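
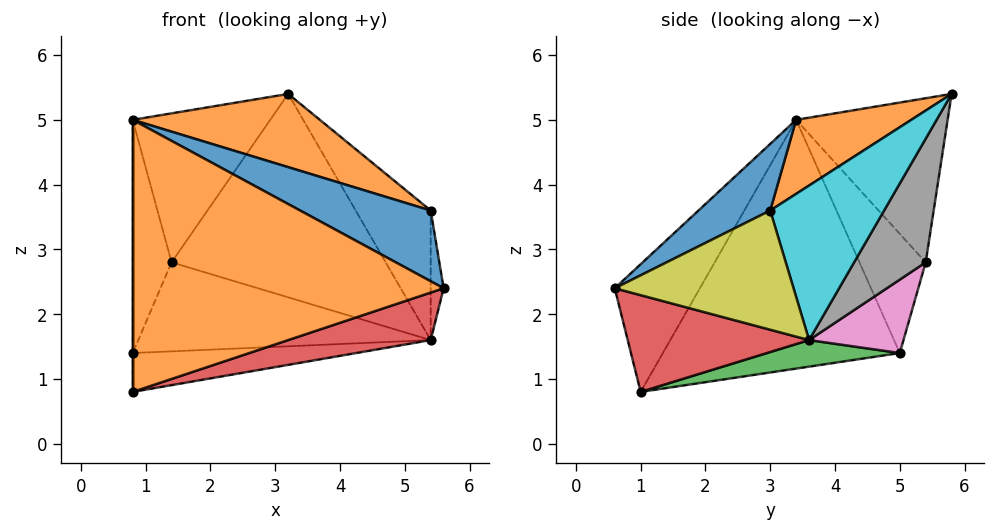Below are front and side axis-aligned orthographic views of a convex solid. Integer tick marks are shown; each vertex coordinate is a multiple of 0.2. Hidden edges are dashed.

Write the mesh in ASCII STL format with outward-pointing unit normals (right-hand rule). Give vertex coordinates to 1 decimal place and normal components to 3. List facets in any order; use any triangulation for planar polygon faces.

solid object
 facet normal -1.000 0.000 0.000
  outer loop
   vertex 0.8 3.4 5.0
   vertex 0.8 5.0 1.4
   vertex 0.8 1.0 0.8
  endloop
 endfacet
 facet normal -0.231 -0.845 0.483
  outer loop
   vertex 0.8 3.4 5.0
   vertex 0.8 1.0 0.8
   vertex 5.6 0.6 2.4
  endloop
 endfacet
 facet normal 0.088 0.148 -0.985
  outer loop
   vertex 5.4 3.6 1.6
   vertex 0.8 1.0 0.8
   vertex 0.8 5.0 1.4
  endloop
 endfacet
 facet normal 0.291 -0.228 -0.929
  outer loop
   vertex 5.4 3.6 1.6
   vertex 5.6 0.6 2.4
   vertex 0.8 1.0 0.8
  endloop
 endfacet
 facet normal -0.841 0.494 0.219
  outer loop
   vertex 1.4 5.4 2.8
   vertex 0.8 5.0 1.4
   vertex 0.8 3.4 5.0
  endloop
 endfacet
 facet normal -0.685 0.622 0.379
  outer loop
   vertex 1.4 5.4 2.8
   vertex 0.8 3.4 5.0
   vertex 3.2 5.8 5.4
  endloop
 endfacet
 facet normal 0.285 0.883 -0.374
  outer loop
   vertex 1.4 5.4 2.8
   vertex 5.4 3.6 1.6
   vertex 0.8 5.0 1.4
  endloop
 endfacet
 facet normal 0.298 0.891 -0.343
  outer loop
   vertex 1.4 5.4 2.8
   vertex 3.2 5.8 5.4
   vertex 5.4 3.6 1.6
  endloop
 endfacet
 facet normal 0.997 0.072 0.022
  outer loop
   vertex 5.4 3.0 3.6
   vertex 5.6 0.6 2.4
   vertex 5.4 3.6 1.6
  endloop
 endfacet
 facet normal 0.824 0.543 0.163
  outer loop
   vertex 5.4 3.0 3.6
   vertex 5.4 3.6 1.6
   vertex 3.2 5.8 5.4
  endloop
 endfacet
 facet normal 0.231 -0.420 0.878
  outer loop
   vertex 5.4 3.0 3.6
   vertex 0.8 3.4 5.0
   vertex 5.6 0.6 2.4
  endloop
 endfacet
 facet normal 0.238 -0.386 0.891
  outer loop
   vertex 5.4 3.0 3.6
   vertex 3.2 5.8 5.4
   vertex 0.8 3.4 5.0
  endloop
 endfacet
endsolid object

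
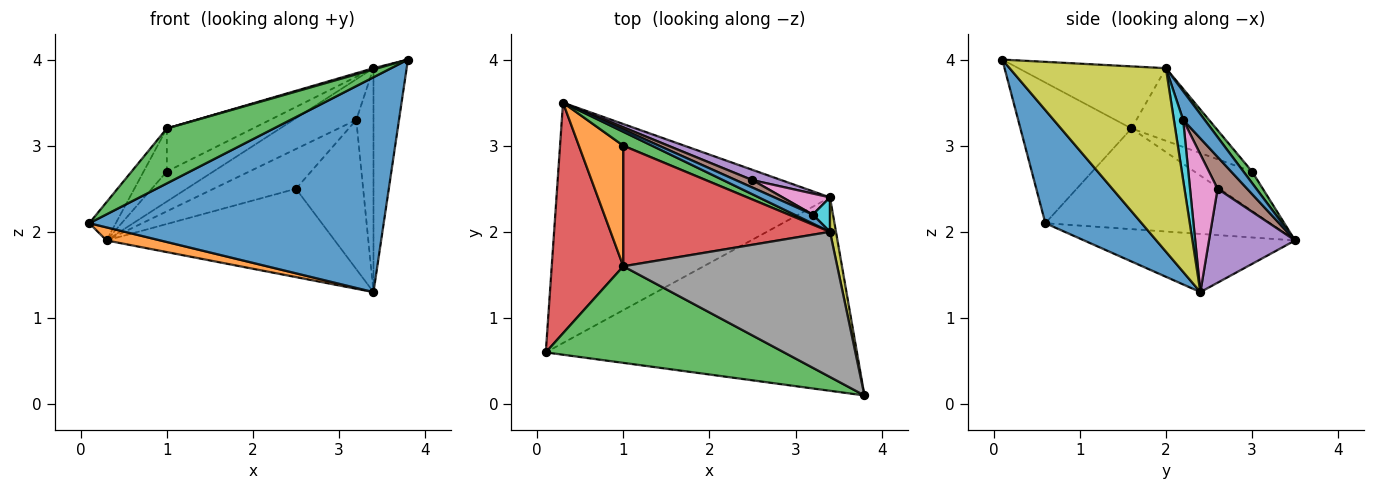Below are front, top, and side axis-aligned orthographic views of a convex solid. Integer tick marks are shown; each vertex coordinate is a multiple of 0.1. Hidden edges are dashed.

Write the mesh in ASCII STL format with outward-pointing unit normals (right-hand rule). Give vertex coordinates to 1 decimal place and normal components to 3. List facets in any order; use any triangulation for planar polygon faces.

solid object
 facet normal 0.236 -0.722 -0.650
  outer loop
   vertex 3.4 2.4 1.3
   vertex 3.8 0.1 4.0
   vertex 0.1 0.6 2.1
  endloop
 endfacet
 facet normal -0.208 -0.053 -0.977
  outer loop
   vertex 3.4 2.4 1.3
   vertex 0.1 0.6 2.1
   vertex 0.3 3.5 1.9
  endloop
 endfacet
 facet normal -0.457 -0.440 0.773
  outer loop
   vertex 1.0 1.6 3.2
   vertex 0.1 0.6 2.1
   vertex 3.8 0.1 4.0
  endloop
 endfacet
 facet normal -0.811 0.096 0.577
  outer loop
   vertex 1.0 1.6 3.2
   vertex 0.3 3.5 1.9
   vertex 0.1 0.6 2.1
  endloop
 endfacet
 facet normal 0.351 0.930 0.108
  outer loop
   vertex 2.5 2.6 2.5
   vertex 3.4 2.4 1.3
   vertex 0.3 3.5 1.9
  endloop
 endfacet
 facet normal 0.332 0.927 0.173
  outer loop
   vertex 2.5 2.6 2.5
   vertex 0.3 3.5 1.9
   vertex 3.2 2.2 3.3
  endloop
 endfacet
 facet normal 0.376 0.917 0.129
  outer loop
   vertex 2.5 2.6 2.5
   vertex 3.2 2.2 3.3
   vertex 3.4 2.4 1.3
  endloop
 endfacet
 facet normal -0.279 -0.008 0.960
  outer loop
   vertex 3.4 2.0 3.9
   vertex 1.0 1.6 3.2
   vertex 3.8 0.1 4.0
  endloop
 endfacet
 facet normal 0.978 0.208 0.032
  outer loop
   vertex 3.4 2.0 3.9
   vertex 3.8 0.1 4.0
   vertex 3.4 2.4 1.3
  endloop
 endfacet
 facet normal 0.470 0.873 0.134
  outer loop
   vertex 3.4 2.0 3.9
   vertex 3.4 2.4 1.3
   vertex 3.2 2.2 3.3
  endloop
 endfacet
 facet normal 0.317 0.926 0.203
  outer loop
   vertex 3.4 2.0 3.9
   vertex 3.2 2.2 3.3
   vertex 0.3 3.5 1.9
  endloop
 endfacet
 facet normal -0.641 0.258 0.723
  outer loop
   vertex 1.0 3.0 2.7
   vertex 0.3 3.5 1.9
   vertex 1.0 1.6 3.2
  endloop
 endfacet
 facet normal 0.166 0.895 0.414
  outer loop
   vertex 1.0 3.0 2.7
   vertex 3.4 2.0 3.9
   vertex 0.3 3.5 1.9
  endloop
 endfacet
 facet normal -0.314 0.319 0.894
  outer loop
   vertex 1.0 3.0 2.7
   vertex 1.0 1.6 3.2
   vertex 3.4 2.0 3.9
  endloop
 endfacet
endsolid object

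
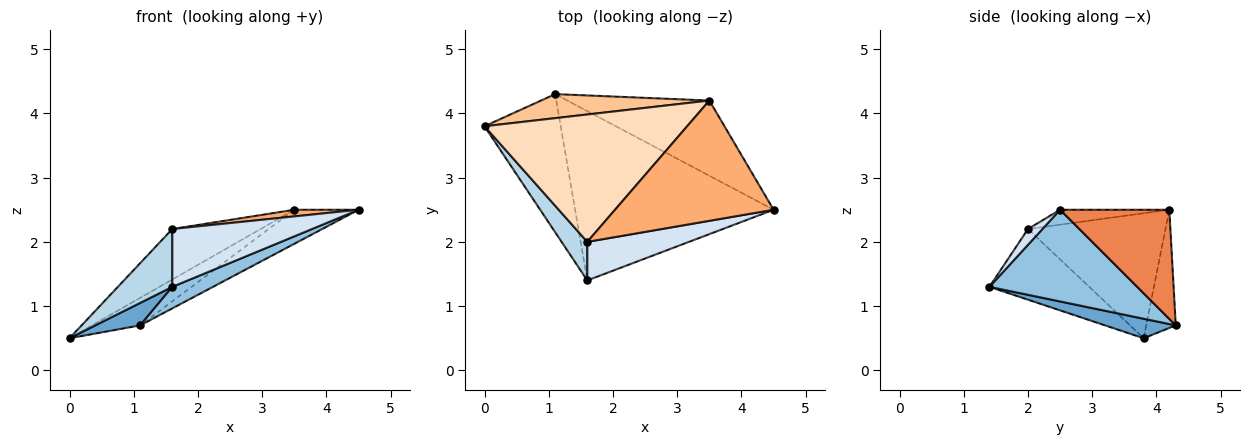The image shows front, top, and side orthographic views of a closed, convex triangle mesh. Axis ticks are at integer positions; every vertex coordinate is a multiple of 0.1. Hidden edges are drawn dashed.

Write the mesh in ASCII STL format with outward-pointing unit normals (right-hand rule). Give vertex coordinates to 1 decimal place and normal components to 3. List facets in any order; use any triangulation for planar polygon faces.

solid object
 facet normal 0.245 -0.156 -0.957
  outer loop
   vertex 1.1 4.3 0.7
   vertex 1.6 1.4 1.3
   vertex 0.0 3.8 0.5
  endloop
 endfacet
 facet normal 0.417 -0.115 -0.902
  outer loop
   vertex 1.1 4.3 0.7
   vertex 4.5 2.5 2.5
   vertex 1.6 1.4 1.3
  endloop
 endfacet
 facet normal -0.836 -0.456 0.304
  outer loop
   vertex 1.6 2.0 2.2
   vertex 0.0 3.8 0.5
   vertex 1.6 1.4 1.3
  endloop
 endfacet
 facet normal 0.086 -0.829 0.553
  outer loop
   vertex 1.6 2.0 2.2
   vertex 1.6 1.4 1.3
   vertex 4.5 2.5 2.5
  endloop
 endfacet
 facet normal 0.574 0.338 -0.746
  outer loop
   vertex 3.5 4.2 2.5
   vertex 4.5 2.5 2.5
   vertex 1.1 4.3 0.7
  endloop
 endfacet
 facet normal -0.093 -0.055 0.994
  outer loop
   vertex 3.5 4.2 2.5
   vertex 1.6 2.0 2.2
   vertex 4.5 2.5 2.5
  endloop
 endfacet
 facet normal -0.419 0.684 0.597
  outer loop
   vertex 3.5 4.2 2.5
   vertex 1.1 4.3 0.7
   vertex 0.0 3.8 0.5
  endloop
 endfacet
 facet normal -0.497 0.320 0.807
  outer loop
   vertex 3.5 4.2 2.5
   vertex 0.0 3.8 0.5
   vertex 1.6 2.0 2.2
  endloop
 endfacet
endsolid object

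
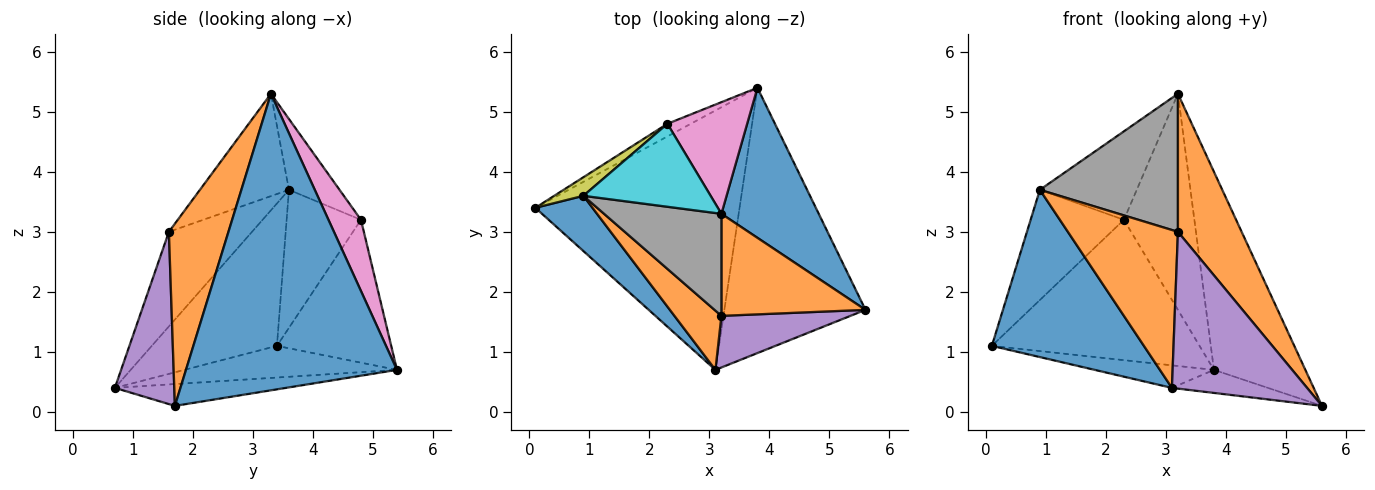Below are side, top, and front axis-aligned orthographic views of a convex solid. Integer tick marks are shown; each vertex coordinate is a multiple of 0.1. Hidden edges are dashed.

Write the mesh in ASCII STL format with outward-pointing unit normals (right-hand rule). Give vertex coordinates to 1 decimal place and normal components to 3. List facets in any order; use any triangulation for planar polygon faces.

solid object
 facet normal 0.879 0.381 0.288
  outer loop
   vertex 3.2 3.3 5.3
   vertex 5.6 1.7 0.1
   vertex 3.8 5.4 0.7
  endloop
 endfacet
 facet normal 0.601 -0.643 0.475
  outer loop
   vertex 3.2 1.6 3.0
   vertex 5.6 1.7 0.1
   vertex 3.2 3.3 5.3
  endloop
 endfacet
 facet normal -0.153 0.086 -0.985
  outer loop
   vertex 3.1 0.7 0.4
   vertex 0.1 3.4 1.1
   vertex 3.8 5.4 0.7
  endloop
 endfacet
 facet normal -0.152 0.086 -0.985
  outer loop
   vertex 3.1 0.7 0.4
   vertex 3.8 5.4 0.7
   vertex 5.6 1.7 0.1
  endloop
 endfacet
 facet normal 0.385 -0.877 0.289
  outer loop
   vertex 3.1 0.7 0.4
   vertex 5.6 1.7 0.1
   vertex 3.2 1.6 3.0
  endloop
 endfacet
 facet normal -0.481 0.873 -0.079
  outer loop
   vertex 2.3 4.8 3.2
   vertex 3.8 5.4 0.7
   vertex 0.1 3.4 1.1
  endloop
 endfacet
 facet normal 0.379 0.822 0.425
  outer loop
   vertex 2.3 4.8 3.2
   vertex 3.2 3.3 5.3
   vertex 3.8 5.4 0.7
  endloop
 endfacet
 facet normal -0.460 -0.714 0.528
  outer loop
   vertex 0.9 3.6 3.7
   vertex 3.2 1.6 3.0
   vertex 3.2 3.3 5.3
  endloop
 endfacet
 facet normal -0.618 0.775 0.130
  outer loop
   vertex 0.9 3.6 3.7
   vertex 2.3 4.8 3.2
   vertex 0.1 3.4 1.1
  endloop
 endfacet
 facet normal -0.356 0.682 0.639
  outer loop
   vertex 0.9 3.6 3.7
   vertex 3.2 3.3 5.3
   vertex 2.3 4.8 3.2
  endloop
 endfacet
 facet normal -0.616 -0.748 0.247
  outer loop
   vertex 0.9 3.6 3.7
   vertex 0.1 3.4 1.1
   vertex 3.1 0.7 0.4
  endloop
 endfacet
 facet normal -0.577 -0.764 0.287
  outer loop
   vertex 0.9 3.6 3.7
   vertex 3.1 0.7 0.4
   vertex 3.2 1.6 3.0
  endloop
 endfacet
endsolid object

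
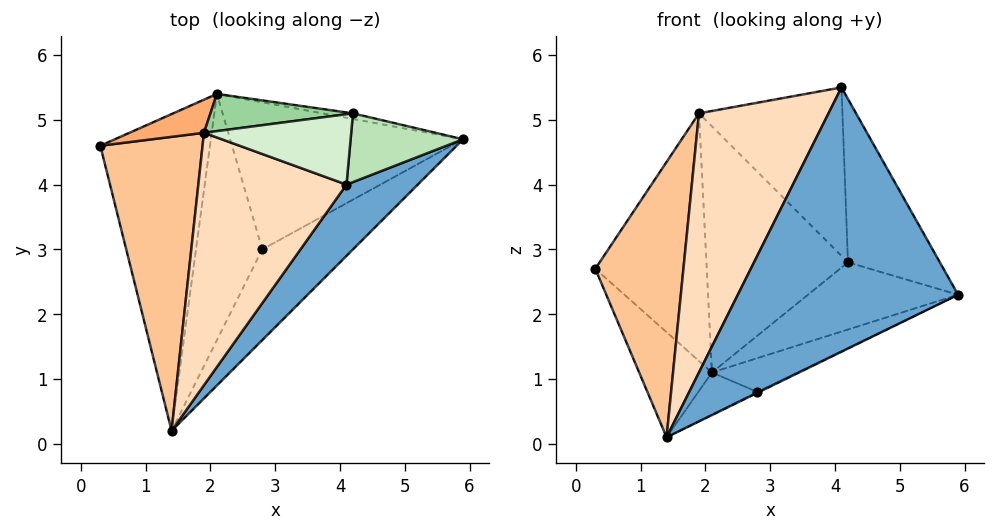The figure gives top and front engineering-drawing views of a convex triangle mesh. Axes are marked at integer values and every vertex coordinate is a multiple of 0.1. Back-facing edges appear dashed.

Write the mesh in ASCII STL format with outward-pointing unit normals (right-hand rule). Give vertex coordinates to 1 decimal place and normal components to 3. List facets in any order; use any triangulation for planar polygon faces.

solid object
 facet normal 0.642 -0.740 0.199
  outer loop
   vertex 4.1 4.0 5.5
   vertex 1.4 0.2 0.1
   vertex 5.9 4.7 2.3
  endloop
 endfacet
 facet normal -0.701 0.225 -0.677
  outer loop
   vertex 2.1 5.4 1.1
   vertex 1.4 0.2 0.1
   vertex 0.3 4.6 2.7
  endloop
 endfacet
 facet normal 0.431 0.010 -0.902
  outer loop
   vertex 2.8 3.0 0.8
   vertex 5.9 4.7 2.3
   vertex 1.4 0.2 0.1
  endloop
 endfacet
 facet normal 0.329 0.211 -0.920
  outer loop
   vertex 2.8 3.0 0.8
   vertex 2.1 5.4 1.1
   vertex 5.9 4.7 2.3
  endloop
 endfacet
 facet normal 0.154 0.167 -0.974
  outer loop
   vertex 2.8 3.0 0.8
   vertex 1.4 0.2 0.1
   vertex 2.1 5.4 1.1
  endloop
 endfacet
 facet normal -0.307 0.943 0.126
  outer loop
   vertex 1.9 4.8 5.1
   vertex 2.1 5.4 1.1
   vertex 0.3 4.6 2.7
  endloop
 endfacet
 facet normal -0.710 -0.481 0.514
  outer loop
   vertex 1.9 4.8 5.1
   vertex 0.3 4.6 2.7
   vertex 1.4 0.2 0.1
  endloop
 endfacet
 facet normal -0.361 -0.668 0.651
  outer loop
   vertex 1.9 4.8 5.1
   vertex 1.4 0.2 0.1
   vertex 4.1 4.0 5.5
  endloop
 endfacet
 facet normal 0.205 0.975 -0.082
  outer loop
   vertex 4.2 5.1 2.8
   vertex 5.9 4.7 2.3
   vertex 2.1 5.4 1.1
  endloop
 endfacet
 facet normal 0.020 0.989 0.149
  outer loop
   vertex 4.2 5.1 2.8
   vertex 2.1 5.4 1.1
   vertex 1.9 4.8 5.1
  endloop
 endfacet
 facet normal 0.314 0.875 0.368
  outer loop
   vertex 4.2 5.1 2.8
   vertex 4.1 4.0 5.5
   vertex 5.9 4.7 2.3
  endloop
 endfacet
 facet normal 0.256 0.892 0.373
  outer loop
   vertex 4.2 5.1 2.8
   vertex 1.9 4.8 5.1
   vertex 4.1 4.0 5.5
  endloop
 endfacet
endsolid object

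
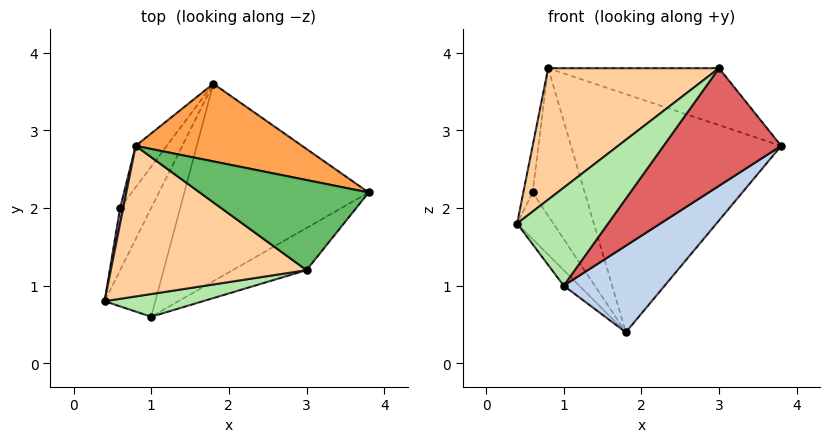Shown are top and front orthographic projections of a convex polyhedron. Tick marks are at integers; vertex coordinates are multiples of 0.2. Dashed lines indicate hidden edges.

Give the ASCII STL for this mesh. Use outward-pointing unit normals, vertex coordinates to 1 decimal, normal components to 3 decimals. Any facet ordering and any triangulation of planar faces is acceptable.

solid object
 facet normal -0.786 0.087 -0.612
  outer loop
   vertex 1.0 0.6 1.0
   vertex 0.4 0.8 1.8
   vertex 1.8 3.6 0.4
  endloop
 endfacet
 facet normal 0.633 -0.311 -0.709
  outer loop
   vertex 1.0 0.6 1.0
   vertex 1.8 3.6 0.4
   vertex 3.8 2.2 2.8
  endloop
 endfacet
 facet normal 0.282 0.912 0.297
  outer loop
   vertex 0.8 2.8 3.8
   vertex 3.8 2.2 2.8
   vertex 1.8 3.6 0.4
  endloop
 endfacet
 facet normal -0.431 -0.593 0.680
  outer loop
   vertex 3.0 1.2 3.8
   vertex 0.8 2.8 3.8
   vertex 0.4 0.8 1.8
  endloop
 endfacet
 facet normal 0.362 0.498 0.788
  outer loop
   vertex 3.0 1.2 3.8
   vertex 3.8 2.2 2.8
   vertex 0.8 2.8 3.8
  endloop
 endfacet
 facet normal -0.024 -0.974 0.226
  outer loop
   vertex 3.0 1.2 3.8
   vertex 0.4 0.8 1.8
   vertex 1.0 0.6 1.0
  endloop
 endfacet
 facet normal 0.602 -0.751 -0.269
  outer loop
   vertex 3.0 1.2 3.8
   vertex 1.0 0.6 1.0
   vertex 3.8 2.2 2.8
  endloop
 endfacet
 facet normal -0.894 0.268 -0.358
  outer loop
   vertex 0.6 2.0 2.2
   vertex 1.8 3.6 0.4
   vertex 0.4 0.8 1.8
  endloop
 endfacet
 facet normal -0.988 0.148 0.049
  outer loop
   vertex 0.6 2.0 2.2
   vertex 0.4 0.8 1.8
   vertex 0.8 2.8 3.8
  endloop
 endfacet
 facet normal -0.861 0.490 -0.138
  outer loop
   vertex 0.6 2.0 2.2
   vertex 0.8 2.8 3.8
   vertex 1.8 3.6 0.4
  endloop
 endfacet
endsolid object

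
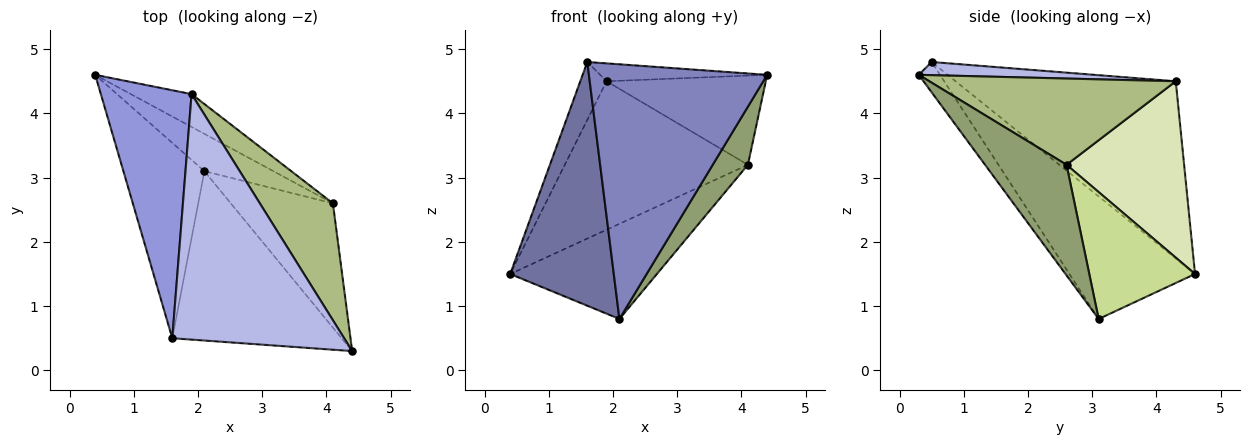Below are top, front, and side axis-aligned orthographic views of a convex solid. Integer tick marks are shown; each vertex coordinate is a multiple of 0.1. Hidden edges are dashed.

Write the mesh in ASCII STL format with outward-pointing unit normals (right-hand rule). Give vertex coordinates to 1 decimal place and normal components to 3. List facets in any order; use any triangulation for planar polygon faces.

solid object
 facet normal -0.687 -0.567 -0.454
  outer loop
   vertex 2.1 3.1 0.8
   vertex 1.6 0.5 4.8
   vertex 0.4 4.6 1.5
  endloop
 endfacet
 facet normal -0.099 -0.829 -0.551
  outer loop
   vertex 2.1 3.1 0.8
   vertex 4.4 0.3 4.6
   vertex 1.6 0.5 4.8
  endloop
 endfacet
 facet normal -0.885 0.106 0.453
  outer loop
   vertex 1.9 4.3 4.5
   vertex 0.4 4.6 1.5
   vertex 1.6 0.5 4.8
  endloop
 endfacet
 facet normal 0.076 0.072 0.994
  outer loop
   vertex 1.9 4.3 4.5
   vertex 1.6 0.5 4.8
   vertex 4.4 0.3 4.6
  endloop
 endfacet
 facet normal 0.700 -0.302 -0.647
  outer loop
   vertex 4.1 2.6 3.2
   vertex 4.4 0.3 4.6
   vertex 2.1 3.1 0.8
  endloop
 endfacet
 facet normal 0.684 0.442 0.580
  outer loop
   vertex 4.1 2.6 3.2
   vertex 1.9 4.3 4.5
   vertex 4.4 0.3 4.6
  endloop
 endfacet
 facet normal 0.557 0.773 -0.303
  outer loop
   vertex 4.1 2.6 3.2
   vertex 2.1 3.1 0.8
   vertex 0.4 4.6 1.5
  endloop
 endfacet
 facet normal 0.531 0.827 -0.183
  outer loop
   vertex 4.1 2.6 3.2
   vertex 0.4 4.6 1.5
   vertex 1.9 4.3 4.5
  endloop
 endfacet
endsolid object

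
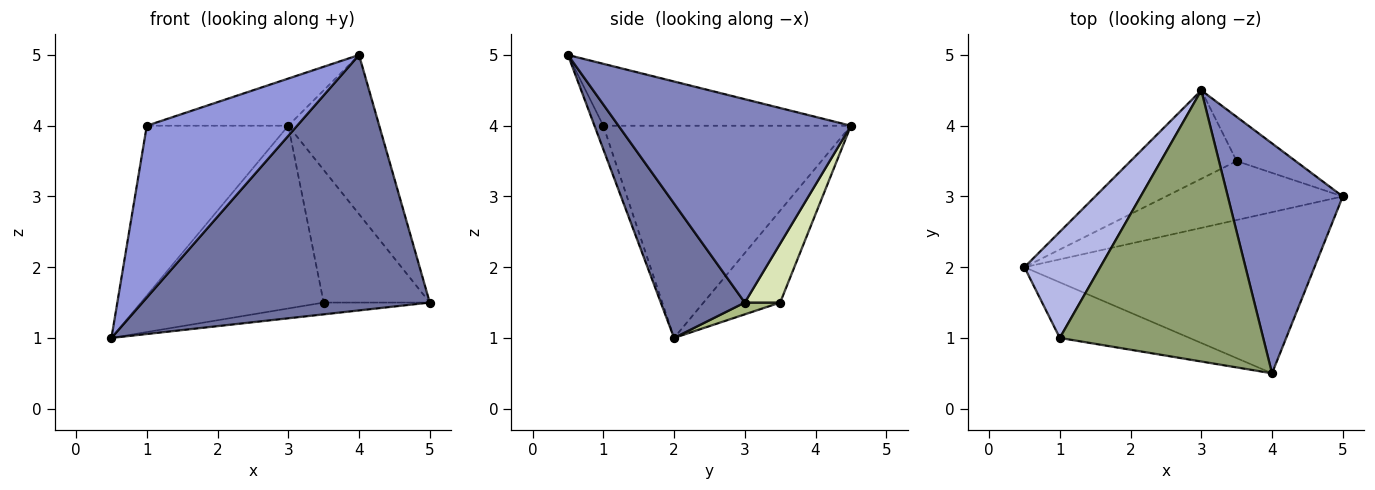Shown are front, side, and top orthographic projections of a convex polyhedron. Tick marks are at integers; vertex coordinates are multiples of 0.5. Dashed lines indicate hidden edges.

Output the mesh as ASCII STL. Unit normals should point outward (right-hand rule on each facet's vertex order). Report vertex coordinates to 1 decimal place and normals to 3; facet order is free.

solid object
 facet normal 0.240 -0.821 -0.518
  outer loop
   vertex 4.0 0.5 5.0
   vertex 0.5 2.0 1.0
   vertex 5.0 3.0 1.5
  endloop
 endfacet
 facet normal 0.824 0.322 0.466
  outer loop
   vertex 3.0 4.5 4.0
   vertex 4.0 0.5 5.0
   vertex 5.0 3.0 1.5
  endloop
 endfacet
 facet normal -0.056 -0.950 -0.307
  outer loop
   vertex 1.0 1.0 4.0
   vertex 0.5 2.0 1.0
   vertex 4.0 0.5 5.0
  endloop
 endfacet
 facet normal -0.829 0.474 0.296
  outer loop
   vertex 1.0 1.0 4.0
   vertex 3.0 4.5 4.0
   vertex 0.5 2.0 1.0
  endloop
 endfacet
 facet normal -0.287 0.164 0.944
  outer loop
   vertex 1.0 1.0 4.0
   vertex 4.0 0.5 5.0
   vertex 3.0 4.5 4.0
  endloop
 endfacet
 facet normal 0.065 0.196 -0.978
  outer loop
   vertex 3.5 3.5 1.5
   vertex 5.0 3.0 1.5
   vertex 0.5 2.0 1.0
  endloop
 endfacet
 facet normal -0.353 0.842 -0.407
  outer loop
   vertex 3.5 3.5 1.5
   vertex 0.5 2.0 1.0
   vertex 3.0 4.5 4.0
  endloop
 endfacet
 facet normal 0.302 0.905 -0.302
  outer loop
   vertex 3.5 3.5 1.5
   vertex 3.0 4.5 4.0
   vertex 5.0 3.0 1.5
  endloop
 endfacet
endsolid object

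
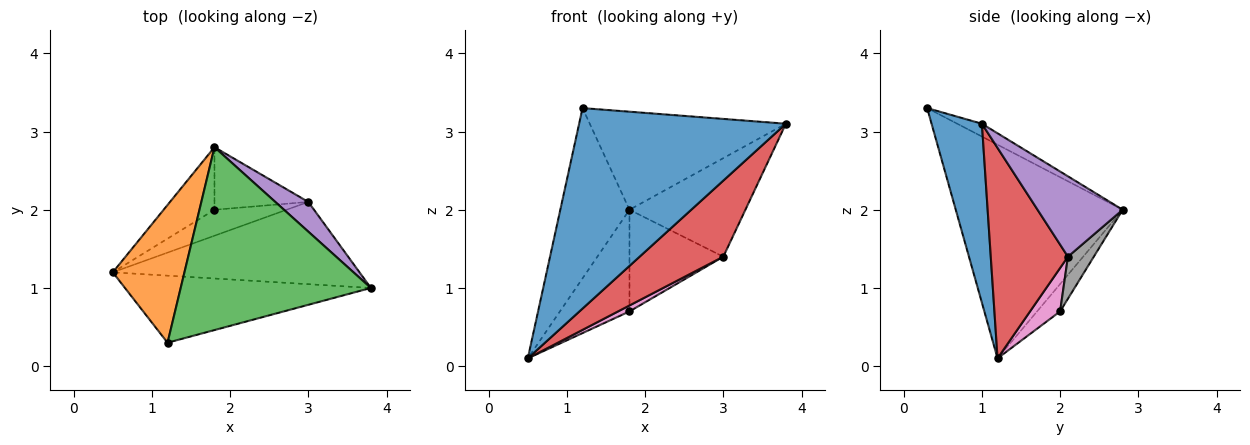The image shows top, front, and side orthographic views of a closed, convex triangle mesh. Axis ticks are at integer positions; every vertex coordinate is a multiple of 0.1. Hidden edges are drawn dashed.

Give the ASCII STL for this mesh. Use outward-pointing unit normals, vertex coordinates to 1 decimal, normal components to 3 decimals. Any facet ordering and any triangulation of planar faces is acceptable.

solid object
 facet normal 0.225 -0.924 -0.309
  outer loop
   vertex 1.2 0.3 3.3
   vertex 0.5 1.2 0.1
   vertex 3.8 1.0 3.1
  endloop
 endfacet
 facet normal -0.882 0.366 0.296
  outer loop
   vertex 1.2 0.3 3.3
   vertex 1.8 2.8 2.0
   vertex 0.5 1.2 0.1
  endloop
 endfacet
 facet normal -0.059 0.472 0.880
  outer loop
   vertex 1.2 0.3 3.3
   vertex 3.8 1.0 3.1
   vertex 1.8 2.8 2.0
  endloop
 endfacet
 facet normal 0.531 -0.576 -0.622
  outer loop
   vertex 3.0 2.1 1.4
   vertex 3.8 1.0 3.1
   vertex 0.5 1.2 0.1
  endloop
 endfacet
 facet normal 0.575 0.783 0.236
  outer loop
   vertex 3.0 2.1 1.4
   vertex 1.8 2.8 2.0
   vertex 3.8 1.0 3.1
  endloop
 endfacet
 facet normal -0.272 0.820 -0.504
  outer loop
   vertex 1.8 2.0 0.7
   vertex 0.5 1.2 0.1
   vertex 1.8 2.8 2.0
  endloop
 endfacet
 facet normal 0.506 -0.192 -0.841
  outer loop
   vertex 1.8 2.0 0.7
   vertex 3.0 2.1 1.4
   vertex 0.5 1.2 0.1
  endloop
 endfacet
 facet normal 0.229 0.829 -0.510
  outer loop
   vertex 1.8 2.0 0.7
   vertex 1.8 2.8 2.0
   vertex 3.0 2.1 1.4
  endloop
 endfacet
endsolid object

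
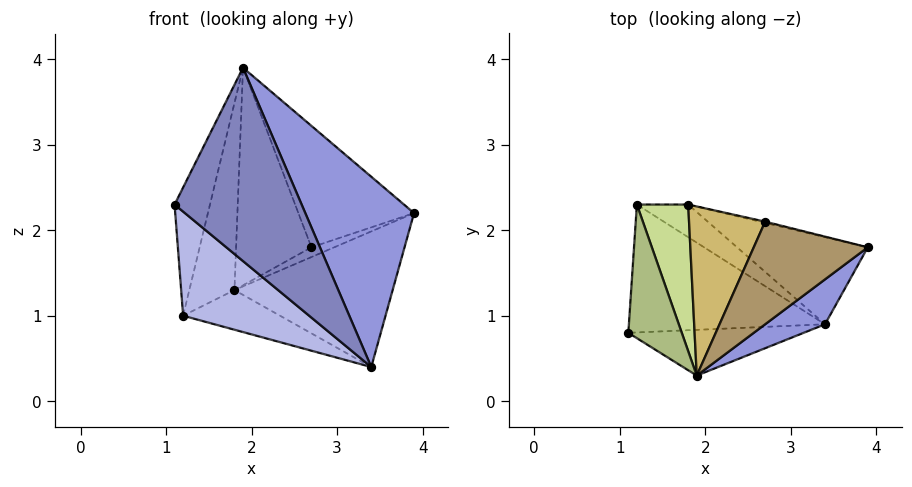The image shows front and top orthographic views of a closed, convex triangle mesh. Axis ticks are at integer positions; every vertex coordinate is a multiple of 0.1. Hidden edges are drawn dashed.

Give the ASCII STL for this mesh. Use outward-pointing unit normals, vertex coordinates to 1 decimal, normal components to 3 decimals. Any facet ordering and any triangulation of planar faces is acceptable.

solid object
 facet normal 0.397 0.772 -0.496
  outer loop
   vertex 3.4 0.9 0.4
   vertex 1.8 2.3 1.3
   vertex 3.9 1.8 2.2
  endloop
 endfacet
 facet normal -0.146 -0.963 -0.228
  outer loop
   vertex 1.9 0.3 3.9
   vertex 1.1 0.8 2.3
   vertex 3.4 0.9 0.4
  endloop
 endfacet
 facet normal 0.679 -0.714 0.169
  outer loop
   vertex 1.9 0.3 3.9
   vertex 3.4 0.9 0.4
   vertex 3.9 1.8 2.2
  endloop
 endfacet
 facet normal -0.523 -0.538 -0.661
  outer loop
   vertex 1.2 2.3 1.0
   vertex 3.4 0.9 0.4
   vertex 1.1 0.8 2.3
  endloop
 endfacet
 facet normal 0.303 0.736 -0.606
  outer loop
   vertex 1.2 2.3 1.0
   vertex 1.8 2.3 1.3
   vertex 3.4 0.9 0.4
  endloop
 endfacet
 facet normal -0.711 0.487 0.508
  outer loop
   vertex 1.2 2.3 1.0
   vertex 1.1 0.8 2.3
   vertex 1.9 0.3 3.9
  endloop
 endfacet
 facet normal -0.295 0.752 0.590
  outer loop
   vertex 1.2 2.3 1.0
   vertex 1.9 0.3 3.9
   vertex 1.8 2.3 1.3
  endloop
 endfacet
 facet normal 0.278 0.953 -0.119
  outer loop
   vertex 2.7 2.1 1.8
   vertex 3.9 1.8 2.2
   vertex 1.8 2.3 1.3
  endloop
 endfacet
 facet normal -0.024 0.764 0.645
  outer loop
   vertex 2.7 2.1 1.8
   vertex 1.9 0.3 3.9
   vertex 3.9 1.8 2.2
  endloop
 endfacet
 facet normal -0.163 0.779 0.605
  outer loop
   vertex 2.7 2.1 1.8
   vertex 1.8 2.3 1.3
   vertex 1.9 0.3 3.9
  endloop
 endfacet
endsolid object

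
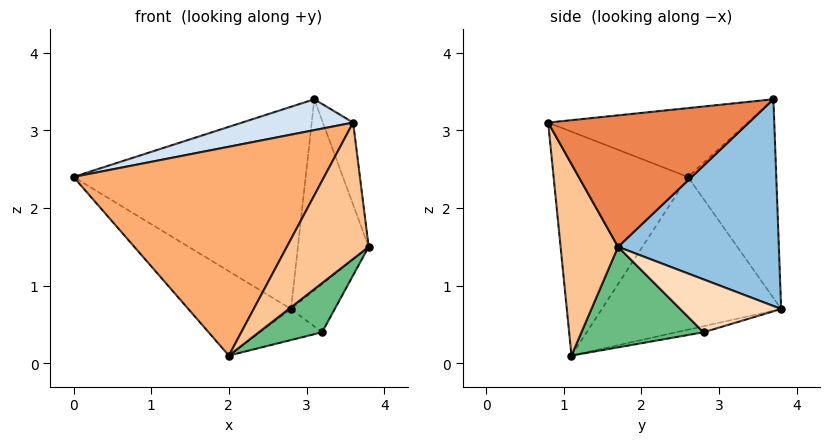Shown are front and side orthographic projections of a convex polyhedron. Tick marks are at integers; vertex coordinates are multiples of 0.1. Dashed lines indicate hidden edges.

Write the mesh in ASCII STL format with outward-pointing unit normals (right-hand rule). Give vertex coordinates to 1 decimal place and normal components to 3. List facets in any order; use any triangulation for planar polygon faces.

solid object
 facet normal -0.355 0.932 0.074
  outer loop
   vertex 3.1 3.7 3.4
   vertex 2.8 3.8 0.7
   vertex 0.0 2.6 2.4
  endloop
 endfacet
 facet normal 0.912 0.401 -0.086
  outer loop
   vertex 3.1 3.7 3.4
   vertex 3.8 1.7 1.5
   vertex 2.8 3.8 0.7
  endloop
 endfacet
 facet normal -0.590 0.338 -0.733
  outer loop
   vertex 2.0 1.1 0.1
   vertex 0.0 2.6 2.4
   vertex 2.8 3.8 0.7
  endloop
 endfacet
 facet normal -0.257 -0.143 0.956
  outer loop
   vertex 3.6 0.8 3.1
   vertex 3.1 3.7 3.4
   vertex 0.0 2.6 2.4
  endloop
 endfacet
 facet normal 0.968 0.146 0.203
  outer loop
   vertex 3.6 0.8 3.1
   vertex 3.8 1.7 1.5
   vertex 3.1 3.7 3.4
  endloop
 endfacet
 facet normal -0.466 -0.870 0.162
  outer loop
   vertex 3.6 0.8 3.1
   vertex 0.0 2.6 2.4
   vertex 2.0 1.1 0.1
  endloop
 endfacet
 facet normal 0.536 -0.763 -0.362
  outer loop
   vertex 3.6 0.8 3.1
   vertex 2.0 1.1 0.1
   vertex 3.8 1.7 1.5
  endloop
 endfacet
 facet normal 0.913 0.396 -0.102
  outer loop
   vertex 3.2 2.8 0.4
   vertex 2.8 3.8 0.7
   vertex 3.8 1.7 1.5
  endloop
 endfacet
 facet normal 0.646 -0.334 -0.687
  outer loop
   vertex 3.2 2.8 0.4
   vertex 3.8 1.7 1.5
   vertex 2.0 1.1 0.1
  endloop
 endfacet
 facet normal -0.108 0.246 -0.963
  outer loop
   vertex 3.2 2.8 0.4
   vertex 2.0 1.1 0.1
   vertex 2.8 3.8 0.7
  endloop
 endfacet
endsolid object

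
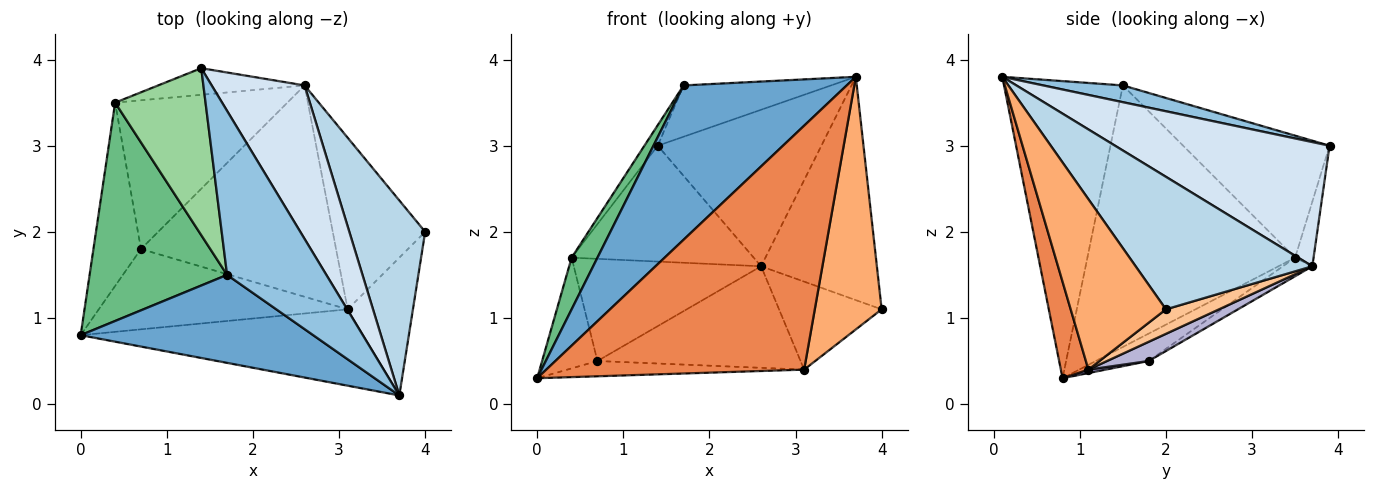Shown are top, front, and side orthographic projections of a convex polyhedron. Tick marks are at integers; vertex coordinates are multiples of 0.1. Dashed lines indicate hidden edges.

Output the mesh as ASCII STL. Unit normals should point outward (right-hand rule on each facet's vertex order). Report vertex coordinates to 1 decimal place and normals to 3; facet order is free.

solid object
 facet normal -0.535 -0.734 0.419
  outer loop
   vertex 1.7 1.5 3.7
   vertex 0.0 0.8 0.3
   vertex 3.7 0.1 3.8
  endloop
 endfacet
 facet normal 0.159 0.295 0.942
  outer loop
   vertex 1.7 1.5 3.7
   vertex 3.7 0.1 3.8
   vertex 1.4 3.9 3.0
  endloop
 endfacet
 facet normal 0.754 0.494 0.432
  outer loop
   vertex 2.6 3.7 1.6
   vertex 3.7 0.1 3.8
   vertex 4.0 2.0 1.1
  endloop
 endfacet
 facet normal 0.683 0.521 0.511
  outer loop
   vertex 2.6 3.7 1.6
   vertex 1.4 3.9 3.0
   vertex 3.7 0.1 3.8
  endloop
 endfacet
 facet normal 0.101 -0.949 -0.297
  outer loop
   vertex 3.1 1.1 0.4
   vertex 3.7 0.1 3.8
   vertex 0.0 0.8 0.3
  endloop
 endfacet
 facet normal 0.781 -0.548 -0.299
  outer loop
   vertex 3.1 1.1 0.4
   vertex 4.0 2.0 1.1
   vertex 3.7 0.1 3.8
  endloop
 endfacet
 facet normal 0.230 0.444 -0.866
  outer loop
   vertex 3.1 1.1 0.4
   vertex 2.6 3.7 1.6
   vertex 4.0 2.0 1.1
  endloop
 endfacet
 facet normal -0.098 0.970 -0.223
  outer loop
   vertex 0.4 3.5 1.7
   vertex 1.4 3.9 3.0
   vertex 2.6 3.7 1.6
  endloop
 endfacet
 facet normal -0.880 -0.109 0.462
  outer loop
   vertex 0.4 3.5 1.7
   vertex 0.0 0.8 0.3
   vertex 1.7 1.5 3.7
  endloop
 endfacet
 facet normal -0.801 0.073 0.594
  outer loop
   vertex 0.4 3.5 1.7
   vertex 1.7 1.5 3.7
   vertex 1.4 3.9 3.0
  endloop
 endfacet
 facet normal -0.443 0.464 -0.767
  outer loop
   vertex 0.7 1.8 0.5
   vertex 0.0 0.8 0.3
   vertex 0.4 3.5 1.7
  endloop
 endfacet
 facet normal -0.089 0.564 -0.821
  outer loop
   vertex 0.7 1.8 0.5
   vertex 0.4 3.5 1.7
   vertex 2.6 3.7 1.6
  endloop
 endfacet
 facet normal 0.014 0.187 -0.982
  outer loop
   vertex 0.7 1.8 0.5
   vertex 3.1 1.1 0.4
   vertex 0.0 0.8 0.3
  endloop
 endfacet
 facet normal 0.088 0.431 -0.898
  outer loop
   vertex 0.7 1.8 0.5
   vertex 2.6 3.7 1.6
   vertex 3.1 1.1 0.4
  endloop
 endfacet
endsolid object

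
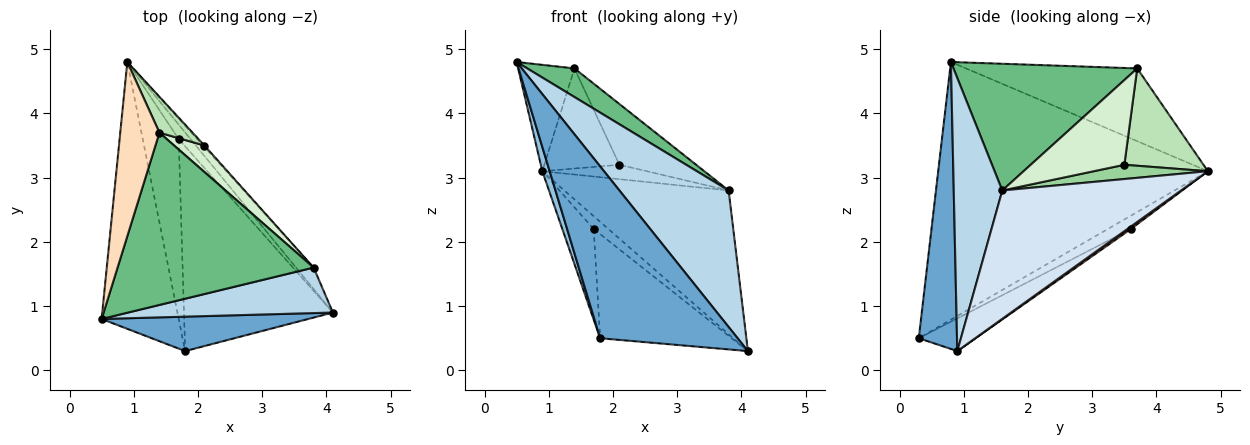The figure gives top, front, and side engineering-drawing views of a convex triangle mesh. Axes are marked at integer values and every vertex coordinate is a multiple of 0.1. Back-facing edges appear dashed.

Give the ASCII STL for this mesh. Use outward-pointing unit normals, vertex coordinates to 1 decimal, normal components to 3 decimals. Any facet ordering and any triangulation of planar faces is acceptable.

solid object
 facet normal 0.263 -0.946 0.190
  outer loop
   vertex 1.8 0.3 0.5
   vertex 4.1 0.9 0.3
   vertex 0.5 0.8 4.8
  endloop
 endfacet
 facet normal -0.958 -0.026 -0.287
  outer loop
   vertex 1.8 0.3 0.5
   vertex 0.5 0.8 4.8
   vertex 0.9 4.8 3.1
  endloop
 endfacet
 facet normal 0.389 -0.874 0.291
  outer loop
   vertex 3.8 1.6 2.8
   vertex 0.5 0.8 4.8
   vertex 4.1 0.9 0.3
  endloop
 endfacet
 facet normal 0.733 0.673 -0.101
  outer loop
   vertex 3.8 1.6 2.8
   vertex 4.1 0.9 0.3
   vertex 0.9 4.8 3.1
  endloop
 endfacet
 facet normal 0.154 0.656 -0.739
  outer loop
   vertex 1.7 3.6 2.2
   vertex 0.9 4.8 3.1
   vertex 4.1 0.9 0.3
  endloop
 endfacet
 facet normal -0.192 0.445 -0.875
  outer loop
   vertex 1.7 3.6 2.2
   vertex 4.1 0.9 0.3
   vertex 1.8 0.3 0.5
  endloop
 endfacet
 facet normal -0.313 0.427 -0.848
  outer loop
   vertex 1.7 3.6 2.2
   vertex 1.8 0.3 0.5
   vertex 0.9 4.8 3.1
  endloop
 endfacet
 facet normal -0.846 0.278 0.456
  outer loop
   vertex 1.4 3.7 4.7
   vertex 0.9 4.8 3.1
   vertex 0.5 0.8 4.8
  endloop
 endfacet
 facet normal 0.538 -0.138 0.832
  outer loop
   vertex 1.4 3.7 4.7
   vertex 0.5 0.8 4.8
   vertex 3.8 1.6 2.8
  endloop
 endfacet
 facet normal 0.736 0.673 -0.073
  outer loop
   vertex 2.1 3.5 3.2
   vertex 3.8 1.6 2.8
   vertex 0.9 4.8 3.1
  endloop
 endfacet
 facet normal 0.704 0.668 0.239
  outer loop
   vertex 2.1 3.5 3.2
   vertex 0.9 4.8 3.1
   vertex 1.4 3.7 4.7
  endloop
 endfacet
 facet normal 0.745 0.611 0.266
  outer loop
   vertex 2.1 3.5 3.2
   vertex 1.4 3.7 4.7
   vertex 3.8 1.6 2.8
  endloop
 endfacet
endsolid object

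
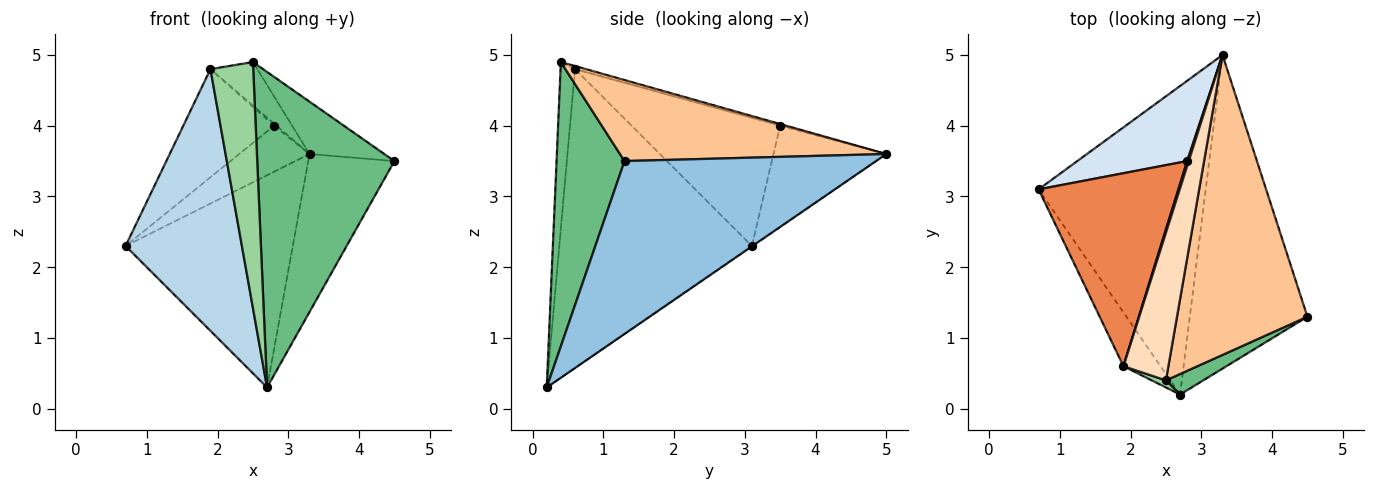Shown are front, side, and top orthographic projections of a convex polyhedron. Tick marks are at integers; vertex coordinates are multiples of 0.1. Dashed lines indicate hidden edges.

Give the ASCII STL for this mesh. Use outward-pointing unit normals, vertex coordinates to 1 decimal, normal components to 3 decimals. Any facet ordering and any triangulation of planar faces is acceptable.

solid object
 facet normal -0.002 0.567 -0.824
  outer loop
   vertex 2.7 0.2 0.3
   vertex 0.7 3.1 2.3
   vertex 3.3 5.0 3.6
  endloop
 endfacet
 facet normal 0.795 0.273 -0.541
  outer loop
   vertex 2.7 0.2 0.3
   vertex 3.3 5.0 3.6
   vertex 4.5 1.3 3.5
  endloop
 endfacet
 facet normal -0.851 -0.514 -0.106
  outer loop
   vertex 1.9 0.6 4.8
   vertex 0.7 3.1 2.3
   vertex 2.7 0.2 0.3
  endloop
 endfacet
 facet normal -0.623 0.389 0.679
  outer loop
   vertex 2.8 3.5 4.0
   vertex 3.3 5.0 3.6
   vertex 0.7 3.1 2.3
  endloop
 endfacet
 facet normal -0.624 0.382 0.681
  outer loop
   vertex 2.8 3.5 4.0
   vertex 0.7 3.1 2.3
   vertex 1.9 0.6 4.8
  endloop
 endfacet
 facet normal -0.348 0.348 0.870
  outer loop
   vertex 2.8 3.5 4.0
   vertex 1.9 0.6 4.8
   vertex 3.3 5.0 3.6
  endloop
 endfacet
 facet normal 0.522 0.147 0.840
  outer loop
   vertex 2.5 0.4 4.9
   vertex 4.5 1.3 3.5
   vertex 3.3 5.0 3.6
  endloop
 endfacet
 facet normal -0.066 0.282 0.957
  outer loop
   vertex 2.5 0.4 4.9
   vertex 3.3 5.0 3.6
   vertex 1.9 0.6 4.8
  endloop
 endfacet
 facet normal 0.443 -0.895 0.058
  outer loop
   vertex 2.5 0.4 4.9
   vertex 2.7 0.2 0.3
   vertex 4.5 1.3 3.5
  endloop
 endfacet
 facet normal -0.320 -0.947 0.027
  outer loop
   vertex 2.5 0.4 4.9
   vertex 1.9 0.6 4.8
   vertex 2.7 0.2 0.3
  endloop
 endfacet
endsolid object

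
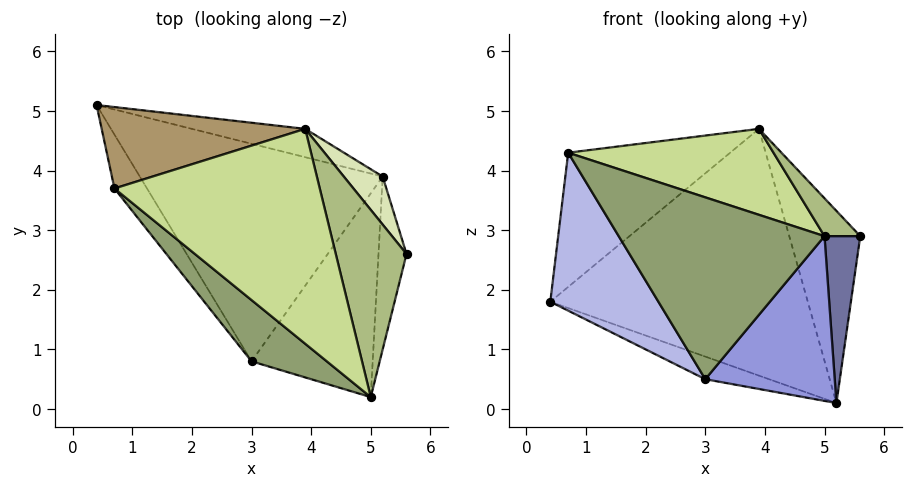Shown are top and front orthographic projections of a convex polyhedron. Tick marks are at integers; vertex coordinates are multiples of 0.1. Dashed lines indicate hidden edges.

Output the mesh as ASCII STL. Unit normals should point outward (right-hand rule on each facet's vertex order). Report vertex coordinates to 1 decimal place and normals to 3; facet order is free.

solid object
 facet normal 0.941 -0.235 -0.244
  outer loop
   vertex 5.2 3.9 0.1
   vertex 5.6 2.6 2.9
   vertex 5.0 0.2 2.9
  endloop
 endfacet
 facet normal -0.310 0.098 -0.946
  outer loop
   vertex 3.0 0.8 0.5
   vertex 0.4 5.1 1.8
   vertex 5.2 3.9 0.1
  endloop
 endfacet
 facet normal 0.597 -0.504 -0.624
  outer loop
   vertex 3.0 0.8 0.5
   vertex 5.2 3.9 0.1
   vertex 5.0 0.2 2.9
  endloop
 endfacet
 facet normal -0.865 -0.474 -0.162
  outer loop
   vertex 3.0 0.8 0.5
   vertex 0.7 3.7 4.3
   vertex 0.4 5.1 1.8
  endloop
 endfacet
 facet normal -0.555 -0.788 0.266
  outer loop
   vertex 3.0 0.8 0.5
   vertex 5.0 0.2 2.9
   vertex 0.7 3.7 4.3
  endloop
 endfacet
 facet normal 0.621 -0.155 0.768
  outer loop
   vertex 3.9 4.7 4.7
   vertex 5.0 0.2 2.9
   vertex 5.6 2.6 2.9
  endloop
 endfacet
 facet normal 0.000 -0.371 0.928
  outer loop
   vertex 3.9 4.7 4.7
   vertex 0.7 3.7 4.3
   vertex 5.0 0.2 2.9
  endloop
 endfacet
 facet normal 0.824 0.549 0.137
  outer loop
   vertex 3.9 4.7 4.7
   vertex 5.6 2.6 2.9
   vertex 5.2 3.9 0.1
  endloop
 endfacet
 facet normal -0.315 0.811 0.492
  outer loop
   vertex 3.9 4.7 4.7
   vertex 0.4 5.1 1.8
   vertex 0.7 3.7 4.3
  endloop
 endfacet
 facet normal 0.204 0.973 -0.112
  outer loop
   vertex 3.9 4.7 4.7
   vertex 5.2 3.9 0.1
   vertex 0.4 5.1 1.8
  endloop
 endfacet
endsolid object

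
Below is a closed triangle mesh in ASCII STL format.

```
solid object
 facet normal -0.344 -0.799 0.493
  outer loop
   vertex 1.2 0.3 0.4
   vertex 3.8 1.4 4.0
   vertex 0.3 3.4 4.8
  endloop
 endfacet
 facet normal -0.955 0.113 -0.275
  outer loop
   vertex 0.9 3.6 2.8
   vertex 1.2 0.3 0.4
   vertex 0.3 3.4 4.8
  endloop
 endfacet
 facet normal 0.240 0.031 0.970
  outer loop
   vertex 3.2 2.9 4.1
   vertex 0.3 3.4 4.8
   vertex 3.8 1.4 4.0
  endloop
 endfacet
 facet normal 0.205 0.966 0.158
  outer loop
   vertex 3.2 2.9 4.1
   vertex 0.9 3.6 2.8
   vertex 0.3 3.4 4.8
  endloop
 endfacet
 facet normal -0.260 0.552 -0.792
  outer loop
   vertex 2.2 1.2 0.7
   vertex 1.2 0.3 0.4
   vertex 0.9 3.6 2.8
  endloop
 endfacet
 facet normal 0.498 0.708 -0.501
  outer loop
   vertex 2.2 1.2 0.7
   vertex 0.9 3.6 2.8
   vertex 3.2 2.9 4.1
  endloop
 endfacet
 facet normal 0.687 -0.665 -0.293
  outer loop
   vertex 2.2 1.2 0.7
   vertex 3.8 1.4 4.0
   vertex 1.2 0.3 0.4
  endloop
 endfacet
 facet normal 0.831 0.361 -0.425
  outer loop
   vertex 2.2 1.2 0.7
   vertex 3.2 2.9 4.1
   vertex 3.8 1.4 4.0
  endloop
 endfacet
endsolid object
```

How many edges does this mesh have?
12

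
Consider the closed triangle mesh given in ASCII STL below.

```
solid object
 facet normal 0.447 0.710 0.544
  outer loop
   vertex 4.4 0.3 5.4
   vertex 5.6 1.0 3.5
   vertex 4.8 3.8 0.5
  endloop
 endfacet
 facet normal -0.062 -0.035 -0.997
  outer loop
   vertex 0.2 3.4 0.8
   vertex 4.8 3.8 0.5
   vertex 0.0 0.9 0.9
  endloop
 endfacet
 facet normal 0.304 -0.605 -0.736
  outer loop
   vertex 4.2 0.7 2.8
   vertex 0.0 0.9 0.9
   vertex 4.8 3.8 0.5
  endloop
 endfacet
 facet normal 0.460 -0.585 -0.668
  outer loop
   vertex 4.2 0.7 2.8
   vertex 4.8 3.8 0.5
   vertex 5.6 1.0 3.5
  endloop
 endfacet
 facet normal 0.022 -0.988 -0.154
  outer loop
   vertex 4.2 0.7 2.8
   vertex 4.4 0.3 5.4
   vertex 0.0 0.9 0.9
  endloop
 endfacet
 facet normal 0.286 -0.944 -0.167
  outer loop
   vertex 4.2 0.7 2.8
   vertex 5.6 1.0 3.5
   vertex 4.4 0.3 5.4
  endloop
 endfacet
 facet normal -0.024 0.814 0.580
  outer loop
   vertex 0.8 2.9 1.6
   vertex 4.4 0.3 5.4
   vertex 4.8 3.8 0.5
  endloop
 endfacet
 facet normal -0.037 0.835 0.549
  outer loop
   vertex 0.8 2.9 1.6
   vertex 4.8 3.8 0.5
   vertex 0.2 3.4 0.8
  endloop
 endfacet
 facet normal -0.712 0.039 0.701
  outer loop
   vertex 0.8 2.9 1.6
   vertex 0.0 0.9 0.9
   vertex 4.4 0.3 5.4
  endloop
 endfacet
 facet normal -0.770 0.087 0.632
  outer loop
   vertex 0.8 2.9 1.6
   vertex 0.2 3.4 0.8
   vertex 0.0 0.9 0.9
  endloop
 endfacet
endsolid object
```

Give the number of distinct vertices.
7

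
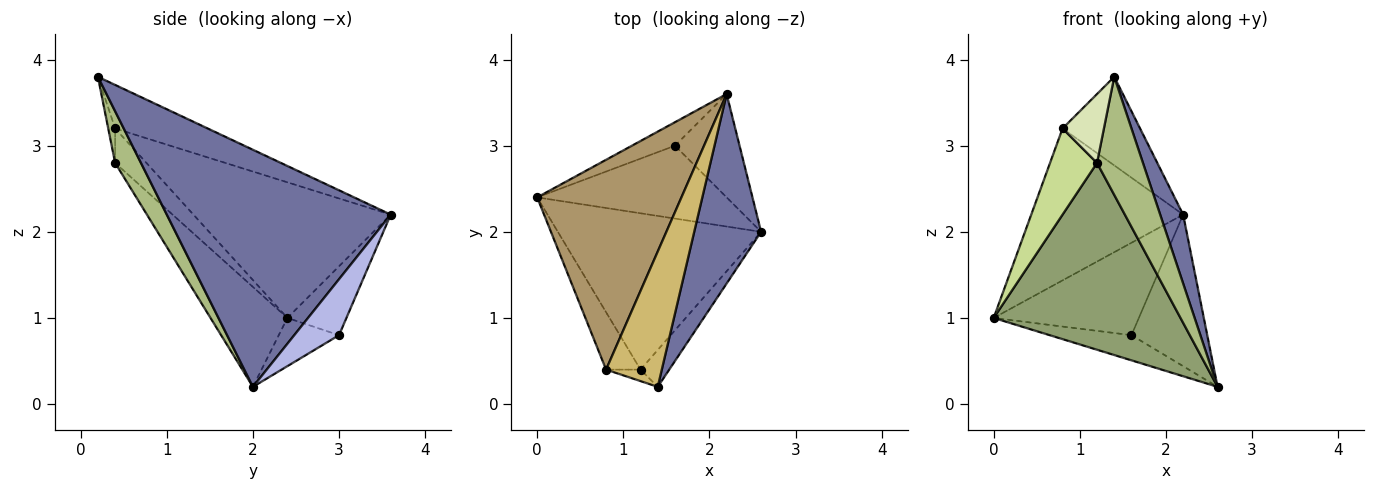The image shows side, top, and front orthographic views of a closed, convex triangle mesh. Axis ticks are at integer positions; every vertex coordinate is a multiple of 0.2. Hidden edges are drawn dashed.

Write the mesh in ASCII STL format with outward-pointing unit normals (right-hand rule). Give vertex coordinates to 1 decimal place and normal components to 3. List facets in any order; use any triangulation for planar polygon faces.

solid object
 facet normal 0.958 -0.098 0.270
  outer loop
   vertex 2.2 3.6 2.2
   vertex 1.4 0.2 3.8
   vertex 2.6 2.0 0.2
  endloop
 endfacet
 facet normal -0.234 0.317 -0.919
  outer loop
   vertex 1.6 3.0 0.8
   vertex 2.6 2.0 0.2
   vertex 0.0 2.4 1.0
  endloop
 endfacet
 facet normal -0.367 0.902 -0.229
  outer loop
   vertex 1.6 3.0 0.8
   vertex 0.0 2.4 1.0
   vertex 2.2 3.6 2.2
  endloop
 endfacet
 facet normal 0.439 0.742 -0.506
  outer loop
   vertex 1.6 3.0 0.8
   vertex 2.2 3.6 2.2
   vertex 2.6 2.0 0.2
  endloop
 endfacet
 facet normal -0.301 -0.731 -0.612
  outer loop
   vertex 1.2 0.4 2.8
   vertex 0.0 2.4 1.0
   vertex 2.6 2.0 0.2
  endloop
 endfacet
 facet normal 0.473 -0.841 -0.263
  outer loop
   vertex 1.2 0.4 2.8
   vertex 2.6 2.0 0.2
   vertex 1.4 0.2 3.8
  endloop
 endfacet
 facet normal -0.485 -0.728 -0.485
  outer loop
   vertex 0.8 0.4 3.2
   vertex 0.0 2.4 1.0
   vertex 1.2 0.4 2.8
  endloop
 endfacet
 facet normal -0.162 -0.973 -0.162
  outer loop
   vertex 0.8 0.4 3.2
   vertex 1.2 0.4 2.8
   vertex 1.4 0.2 3.8
  endloop
 endfacet
 facet normal -0.606 0.466 0.644
  outer loop
   vertex 0.8 0.4 3.2
   vertex 2.2 3.6 2.2
   vertex 0.0 2.4 1.0
  endloop
 endfacet
 facet normal -0.547 0.458 0.700
  outer loop
   vertex 0.8 0.4 3.2
   vertex 1.4 0.2 3.8
   vertex 2.2 3.6 2.2
  endloop
 endfacet
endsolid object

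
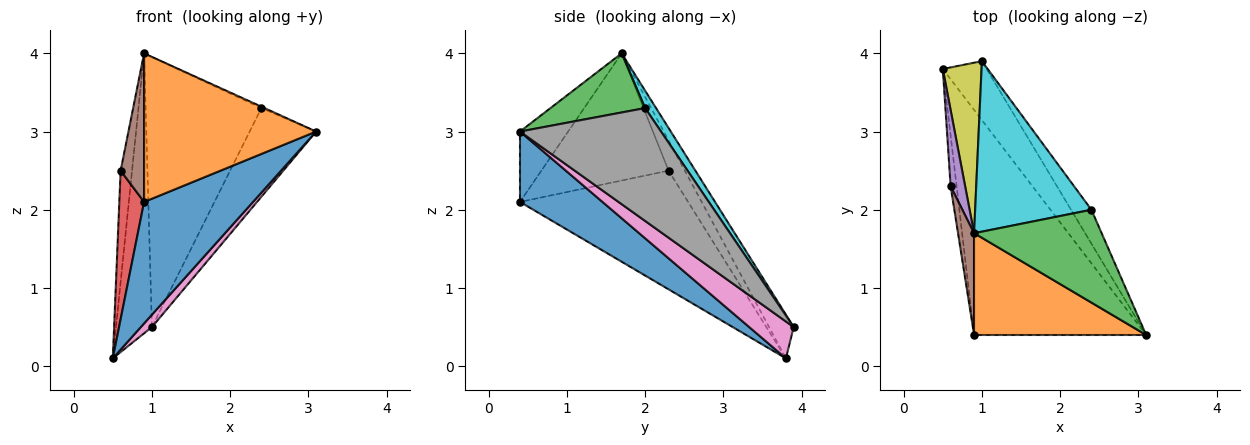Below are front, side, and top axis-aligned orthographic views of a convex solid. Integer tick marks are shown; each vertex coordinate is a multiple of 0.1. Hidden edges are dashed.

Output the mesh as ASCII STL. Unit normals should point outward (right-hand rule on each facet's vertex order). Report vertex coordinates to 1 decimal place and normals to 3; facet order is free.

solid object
 facet normal 0.339 -0.447 -0.828
  outer loop
   vertex 0.9 0.4 2.1
   vertex 0.5 3.8 0.1
   vertex 3.1 0.4 3.0
  endloop
 endfacet
 facet normal -0.225 -0.804 0.550
  outer loop
   vertex 0.9 1.7 4.0
   vertex 0.9 0.4 2.1
   vertex 3.1 0.4 3.0
  endloop
 endfacet
 facet normal 0.421 0.014 0.907
  outer loop
   vertex 2.4 2.0 3.3
   vertex 0.9 1.7 4.0
   vertex 3.1 0.4 3.0
  endloop
 endfacet
 facet normal -0.988 -0.146 -0.050
  outer loop
   vertex 0.6 2.3 2.5
   vertex 0.5 3.8 0.1
   vertex 0.9 0.4 2.1
  endloop
 endfacet
 facet normal -0.761 0.535 0.366
  outer loop
   vertex 0.6 2.3 2.5
   vertex 0.9 1.7 4.0
   vertex 0.5 3.8 0.1
  endloop
 endfacet
 facet normal -0.976 -0.180 0.123
  outer loop
   vertex 0.6 2.3 2.5
   vertex 0.9 0.4 2.1
   vertex 0.9 1.7 4.0
  endloop
 endfacet
 facet normal 0.636 -0.158 -0.755
  outer loop
   vertex 1.0 3.9 0.5
   vertex 3.1 0.4 3.0
   vertex 0.5 3.8 0.1
  endloop
 endfacet
 facet normal 0.893 0.421 -0.161
  outer loop
   vertex 1.0 3.9 0.5
   vertex 2.4 2.0 3.3
   vertex 3.1 0.4 3.0
  endloop
 endfacet
 facet normal -0.506 0.737 0.449
  outer loop
   vertex 1.0 3.9 0.5
   vertex 0.5 3.8 0.1
   vertex 0.9 1.7 4.0
  endloop
 endfacet
 facet normal 0.080 0.843 0.532
  outer loop
   vertex 1.0 3.9 0.5
   vertex 0.9 1.7 4.0
   vertex 2.4 2.0 3.3
  endloop
 endfacet
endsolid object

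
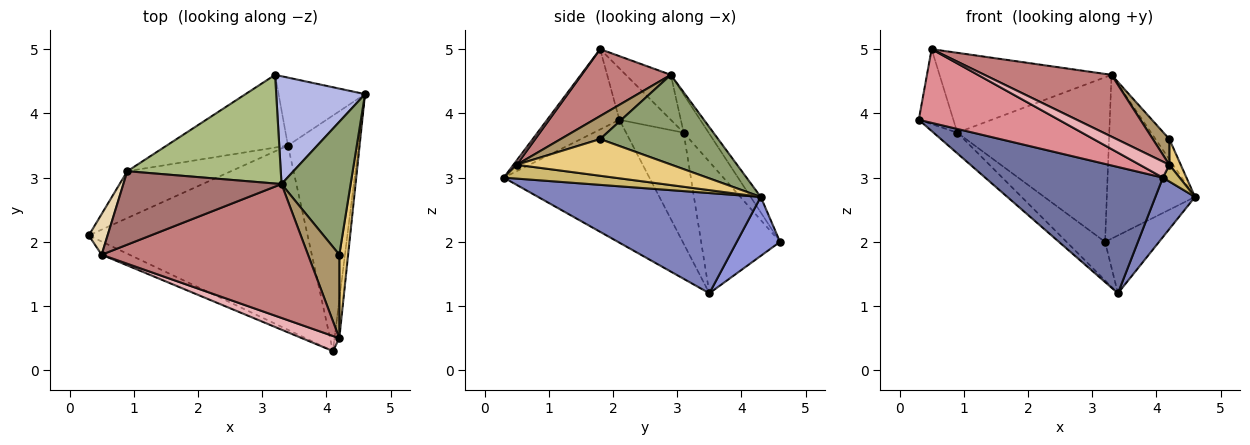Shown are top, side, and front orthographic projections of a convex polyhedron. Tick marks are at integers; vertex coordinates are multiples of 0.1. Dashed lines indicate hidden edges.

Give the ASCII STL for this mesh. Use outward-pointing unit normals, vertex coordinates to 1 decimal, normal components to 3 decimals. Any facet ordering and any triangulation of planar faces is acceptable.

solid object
 facet normal -0.420 -0.513 -0.748
  outer loop
   vertex 3.4 3.5 1.2
   vertex 4.1 0.3 3.0
   vertex 0.3 2.1 3.9
  endloop
 endfacet
 facet normal 0.809 -0.144 -0.570
  outer loop
   vertex 3.4 3.5 1.2
   vertex 4.6 4.3 2.7
   vertex 4.1 0.3 3.0
  endloop
 endfacet
 facet normal 0.461 0.575 -0.676
  outer loop
   vertex 3.2 4.6 2.0
   vertex 4.6 4.3 2.7
   vertex 3.4 3.5 1.2
  endloop
 endfacet
 facet normal -0.095 0.831 0.547
  outer loop
   vertex 3.2 4.6 2.0
   vertex 3.3 2.9 4.6
   vertex 4.6 4.3 2.7
  endloop
 endfacet
 facet normal 0.789 0.093 0.608
  outer loop
   vertex 4.2 1.8 3.6
   vertex 4.6 4.3 2.7
   vertex 3.3 2.9 4.6
  endloop
 endfacet
 facet normal -0.136 0.827 0.546
  outer loop
   vertex 0.9 3.1 3.7
   vertex 3.3 2.9 4.6
   vertex 3.2 4.6 2.0
  endloop
 endfacet
 facet normal -0.700 0.289 -0.653
  outer loop
   vertex 0.9 3.1 3.7
   vertex 3.4 3.5 1.2
   vertex 0.3 2.1 3.9
  endloop
 endfacet
 facet normal -0.692 0.338 -0.638
  outer loop
   vertex 0.9 3.1 3.7
   vertex 3.2 4.6 2.0
   vertex 3.4 3.5 1.2
  endloop
 endfacet
 facet normal 0.575 -0.241 0.782
  outer loop
   vertex 4.2 0.5 3.2
   vertex 4.2 1.8 3.6
   vertex 3.3 2.9 4.6
  endloop
 endfacet
 facet normal 0.935 -0.141 -0.326
  outer loop
   vertex 4.2 0.5 3.2
   vertex 4.1 0.3 3.0
   vertex 4.6 4.3 2.7
  endloop
 endfacet
 facet normal 0.970 -0.072 0.232
  outer loop
   vertex 4.2 0.5 3.2
   vertex 4.6 4.3 2.7
   vertex 4.2 1.8 3.6
  endloop
 endfacet
 facet normal -0.794 0.534 0.290
  outer loop
   vertex 0.5 1.8 5.0
   vertex 0.9 3.1 3.7
   vertex 0.3 2.1 3.9
  endloop
 endfacet
 facet normal -0.189 0.723 0.665
  outer loop
   vertex 0.5 1.8 5.0
   vertex 3.3 2.9 4.6
   vertex 0.9 3.1 3.7
  endloop
 endfacet
 facet normal 0.282 -0.402 0.871
  outer loop
   vertex 0.5 1.8 5.0
   vertex 4.2 0.5 3.2
   vertex 3.3 2.9 4.6
  endloop
 endfacet
 facet normal -0.453 -0.878 -0.157
  outer loop
   vertex 0.5 1.8 5.0
   vertex 0.3 2.1 3.9
   vertex 4.1 0.3 3.0
  endloop
 endfacet
 facet normal 0.079 -0.724 0.685
  outer loop
   vertex 0.5 1.8 5.0
   vertex 4.1 0.3 3.0
   vertex 4.2 0.5 3.2
  endloop
 endfacet
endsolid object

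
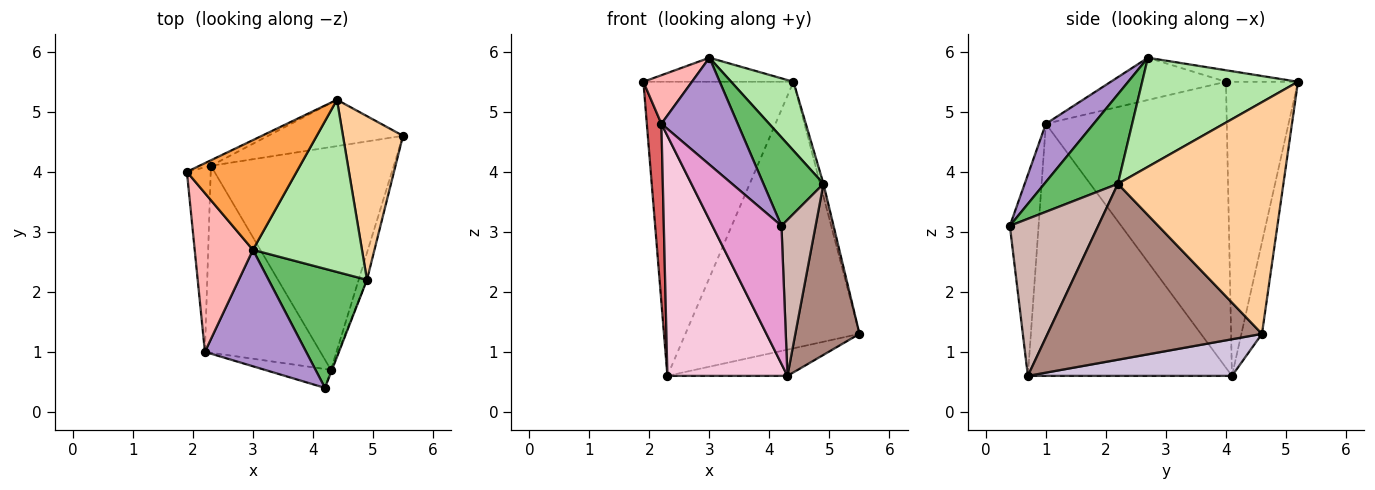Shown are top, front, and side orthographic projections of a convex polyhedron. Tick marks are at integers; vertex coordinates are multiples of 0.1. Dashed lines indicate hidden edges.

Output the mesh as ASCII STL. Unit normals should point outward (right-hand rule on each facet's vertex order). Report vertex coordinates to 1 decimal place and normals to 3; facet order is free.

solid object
 facet normal -0.433 0.901 -0.017
  outer loop
   vertex 2.3 4.1 0.6
   vertex 1.9 4.0 5.5
   vertex 4.4 5.2 5.5
  endloop
 endfacet
 facet normal -0.116 0.979 -0.170
  outer loop
   vertex 2.3 4.1 0.6
   vertex 4.4 5.2 5.5
   vertex 5.5 4.6 1.3
  endloop
 endfacet
 facet normal -0.102 0.213 0.972
  outer loop
   vertex 3.0 2.7 5.9
   vertex 4.4 5.2 5.5
   vertex 1.9 4.0 5.5
  endloop
 endfacet
 facet normal 0.968 0.019 0.251
  outer loop
   vertex 4.9 2.2 3.8
   vertex 5.5 4.6 1.3
   vertex 4.4 5.2 5.5
  endloop
 endfacet
 facet normal 0.590 -0.481 0.648
  outer loop
   vertex 4.9 2.2 3.8
   vertex 3.0 2.7 5.9
   vertex 4.2 0.4 3.1
  endloop
 endfacet
 facet normal 0.680 -0.272 0.680
  outer loop
   vertex 4.9 2.2 3.8
   vertex 4.4 5.2 5.5
   vertex 3.0 2.7 5.9
  endloop
 endfacet
 facet normal -0.993 -0.080 -0.083
  outer loop
   vertex 2.2 1.0 4.8
   vertex 1.9 4.0 5.5
   vertex 2.3 4.1 0.6
  endloop
 endfacet
 facet normal -0.570 -0.240 0.786
  outer loop
   vertex 2.2 1.0 4.8
   vertex 3.0 2.7 5.9
   vertex 1.9 4.0 5.5
  endloop
 endfacet
 facet normal 0.390 -0.623 0.679
  outer loop
   vertex 2.2 1.0 4.8
   vertex 4.2 0.4 3.1
   vertex 3.0 2.7 5.9
  endloop
 endfacet
 facet normal 0.195 0.115 -0.974
  outer loop
   vertex 4.3 0.7 0.6
   vertex 2.3 4.1 0.6
   vertex 5.5 4.6 1.3
  endloop
 endfacet
 facet normal 0.957 -0.286 -0.045
  outer loop
   vertex 4.3 0.7 0.6
   vertex 5.5 4.6 1.3
   vertex 4.9 2.2 3.8
  endloop
 endfacet
 facet normal 0.933 -0.360 -0.006
  outer loop
   vertex 4.3 0.7 0.6
   vertex 4.9 2.2 3.8
   vertex 4.2 0.4 3.1
  endloop
 endfacet
 facet normal -0.381 -0.916 -0.125
  outer loop
   vertex 4.3 0.7 0.6
   vertex 4.2 0.4 3.1
   vertex 2.2 1.0 4.8
  endloop
 endfacet
 facet normal -0.802 -0.472 -0.367
  outer loop
   vertex 4.3 0.7 0.6
   vertex 2.2 1.0 4.8
   vertex 2.3 4.1 0.6
  endloop
 endfacet
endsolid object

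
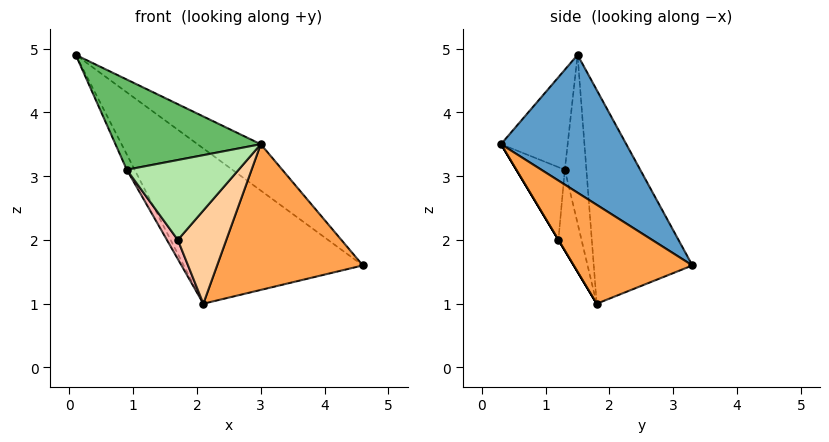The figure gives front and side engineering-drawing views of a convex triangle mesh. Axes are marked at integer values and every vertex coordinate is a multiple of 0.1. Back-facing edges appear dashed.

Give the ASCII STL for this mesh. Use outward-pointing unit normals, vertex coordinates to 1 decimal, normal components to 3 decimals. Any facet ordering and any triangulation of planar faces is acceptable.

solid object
 facet normal 0.504 0.254 0.826
  outer loop
   vertex 3.0 0.3 3.5
   vertex 4.6 3.3 1.6
   vertex 0.1 1.5 4.9
  endloop
 endfacet
 facet normal -0.475 0.862 -0.177
  outer loop
   vertex 2.1 1.8 1.0
   vertex 0.1 1.5 4.9
   vertex 4.6 3.3 1.6
  endloop
 endfacet
 facet normal 0.519 -0.637 -0.569
  outer loop
   vertex 2.1 1.8 1.0
   vertex 4.6 3.3 1.6
   vertex 3.0 0.3 3.5
  endloop
 endfacet
 facet normal 0.000 -0.857 -0.514
  outer loop
   vertex 1.7 1.2 2.0
   vertex 2.1 1.8 1.0
   vertex 3.0 0.3 3.5
  endloop
 endfacet
 facet normal -0.415 -0.906 -0.084
  outer loop
   vertex 0.9 1.3 3.1
   vertex 3.0 0.3 3.5
   vertex 0.1 1.5 4.9
  endloop
 endfacet
 facet normal -0.390 -0.899 -0.202
  outer loop
   vertex 0.9 1.3 3.1
   vertex 1.7 1.2 2.0
   vertex 3.0 0.3 3.5
  endloop
 endfacet
 facet normal -0.855 0.311 -0.415
  outer loop
   vertex 0.9 1.3 3.1
   vertex 0.1 1.5 4.9
   vertex 2.1 1.8 1.0
  endloop
 endfacet
 facet normal -0.769 -0.364 -0.526
  outer loop
   vertex 0.9 1.3 3.1
   vertex 2.1 1.8 1.0
   vertex 1.7 1.2 2.0
  endloop
 endfacet
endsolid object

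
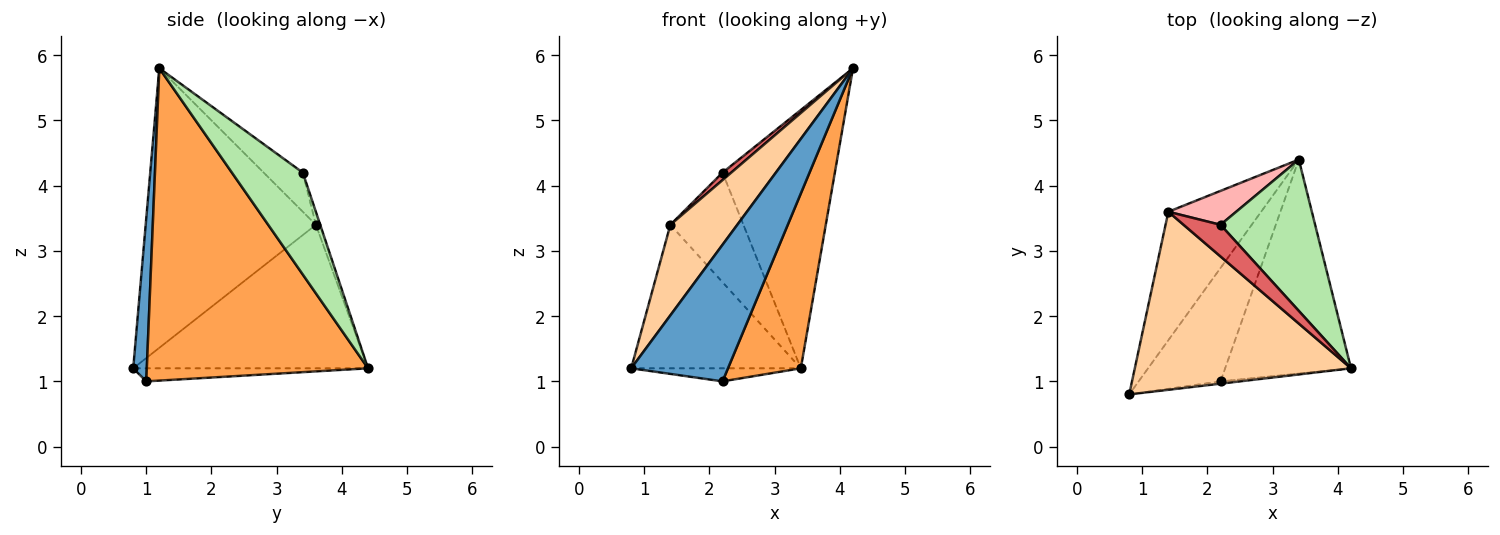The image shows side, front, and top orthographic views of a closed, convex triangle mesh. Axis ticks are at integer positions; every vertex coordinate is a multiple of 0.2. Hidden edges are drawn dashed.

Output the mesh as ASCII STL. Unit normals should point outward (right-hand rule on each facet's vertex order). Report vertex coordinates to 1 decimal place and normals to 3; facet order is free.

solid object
 facet normal 0.139 -0.990 -0.017
  outer loop
   vertex 2.2 1.0 1.0
   vertex 4.2 1.2 5.8
   vertex 0.8 0.8 1.2
  endloop
 endfacet
 facet normal -0.156 0.113 -0.981
  outer loop
   vertex 2.2 1.0 1.0
   vertex 0.8 0.8 1.2
   vertex 3.4 4.4 1.2
  endloop
 endfacet
 facet normal 0.887 -0.292 -0.357
  outer loop
   vertex 2.2 1.0 1.0
   vertex 3.4 4.4 1.2
   vertex 4.2 1.2 5.8
  endloop
 endfacet
 facet normal -0.755 -0.297 0.584
  outer loop
   vertex 1.4 3.6 3.4
   vertex 0.8 0.8 1.2
   vertex 4.2 1.2 5.8
  endloop
 endfacet
 facet normal -0.718 0.519 -0.464
  outer loop
   vertex 1.4 3.6 3.4
   vertex 3.4 4.4 1.2
   vertex 0.8 0.8 1.2
  endloop
 endfacet
 facet normal 0.478 0.758 0.444
  outer loop
   vertex 2.2 3.4 4.2
   vertex 4.2 1.2 5.8
   vertex 3.4 4.4 1.2
  endloop
 endfacet
 facet normal -0.718 -0.159 0.678
  outer loop
   vertex 2.2 3.4 4.2
   vertex 1.4 3.6 3.4
   vertex 4.2 1.2 5.8
  endloop
 endfacet
 facet normal -0.057 0.954 0.295
  outer loop
   vertex 2.2 3.4 4.2
   vertex 3.4 4.4 1.2
   vertex 1.4 3.6 3.4
  endloop
 endfacet
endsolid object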